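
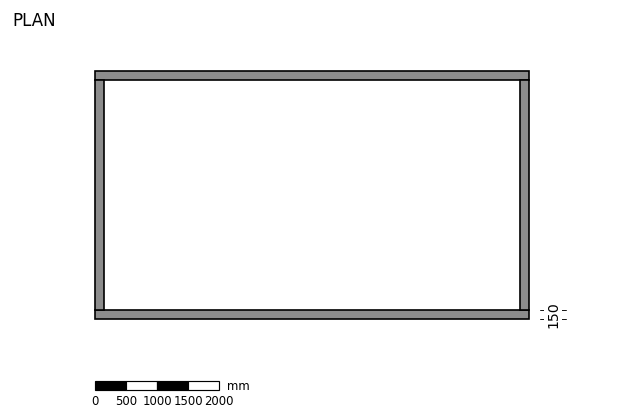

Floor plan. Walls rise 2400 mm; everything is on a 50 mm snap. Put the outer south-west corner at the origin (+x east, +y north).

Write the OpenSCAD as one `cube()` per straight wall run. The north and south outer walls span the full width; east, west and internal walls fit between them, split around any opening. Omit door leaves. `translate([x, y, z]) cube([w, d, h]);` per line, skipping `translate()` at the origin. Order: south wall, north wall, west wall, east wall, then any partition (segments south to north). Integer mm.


cube([7000, 150, 2400]);
translate([0, 3850, 0]) cube([7000, 150, 2400]);
translate([0, 150, 0]) cube([150, 3700, 2400]);
translate([6850, 150, 0]) cube([150, 3700, 2400]);


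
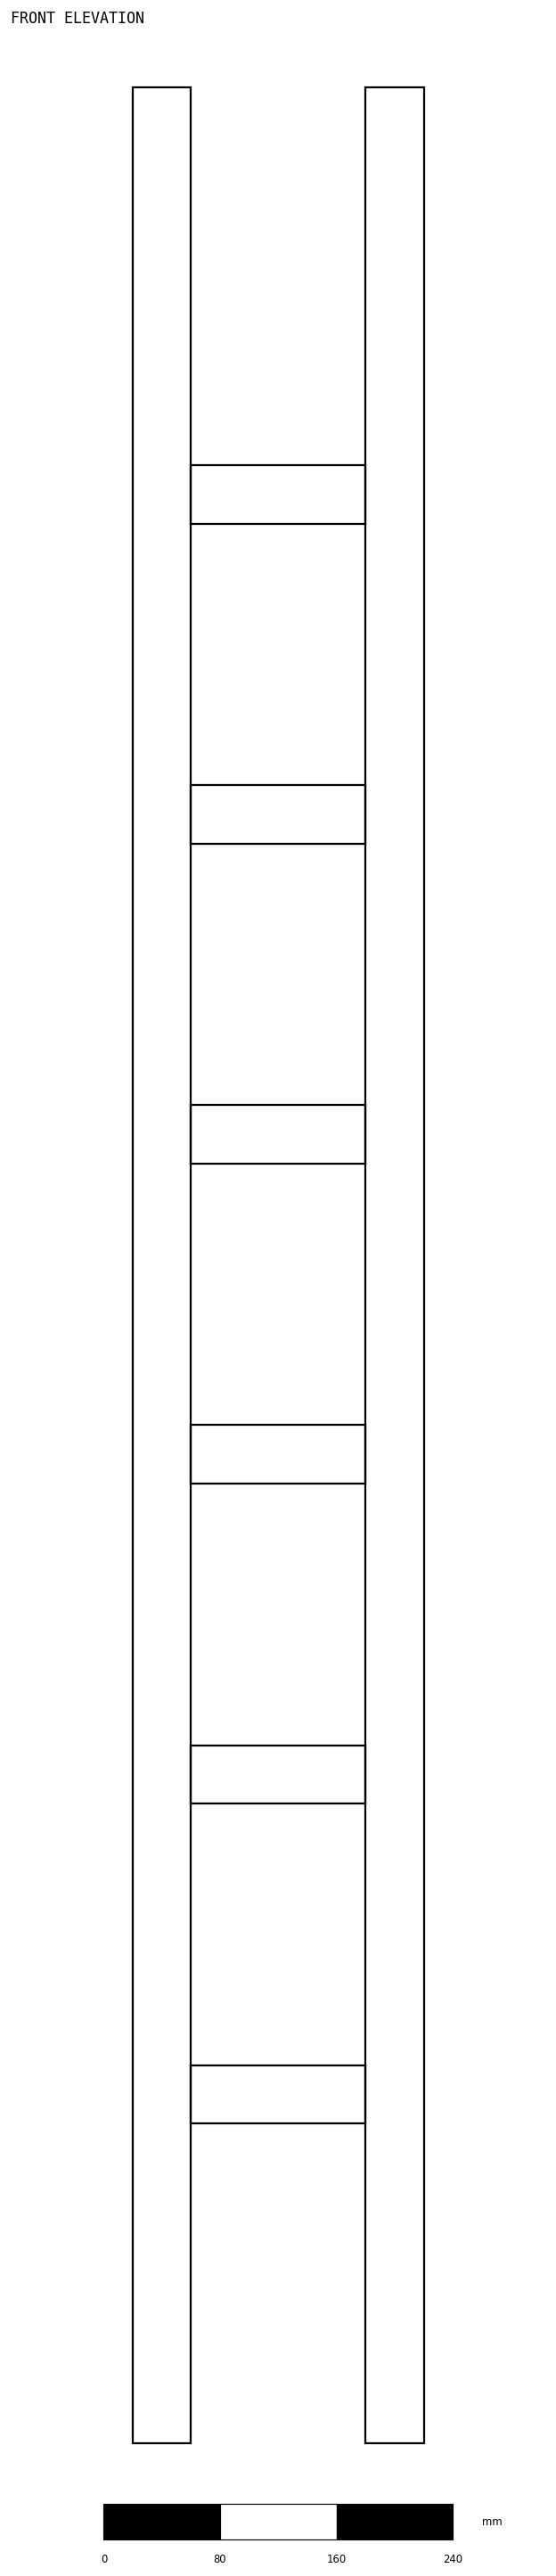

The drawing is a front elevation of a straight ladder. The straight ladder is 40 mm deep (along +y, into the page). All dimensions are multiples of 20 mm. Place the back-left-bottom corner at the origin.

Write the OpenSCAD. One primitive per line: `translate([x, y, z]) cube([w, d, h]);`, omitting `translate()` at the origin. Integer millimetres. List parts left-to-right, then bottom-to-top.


cube([40, 40, 1620]);
translate([40, 0, 220]) cube([120, 40, 40]);
translate([40, 0, 440]) cube([120, 40, 40]);
translate([40, 0, 660]) cube([120, 40, 40]);
translate([40, 0, 880]) cube([120, 40, 40]);
translate([40, 0, 1100]) cube([120, 40, 40]);
translate([40, 0, 1320]) cube([120, 40, 40]);
translate([160, 0, 0]) cube([40, 40, 1620]);


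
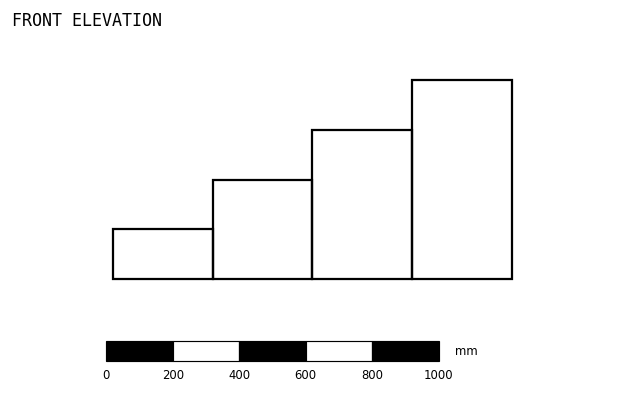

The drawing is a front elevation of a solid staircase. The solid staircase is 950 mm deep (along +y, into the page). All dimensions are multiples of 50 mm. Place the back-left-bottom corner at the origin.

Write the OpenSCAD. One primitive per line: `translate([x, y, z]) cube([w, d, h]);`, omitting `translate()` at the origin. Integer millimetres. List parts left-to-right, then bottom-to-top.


cube([300, 950, 150]);
translate([300, 0, 0]) cube([300, 950, 300]);
translate([600, 0, 0]) cube([300, 950, 450]);
translate([900, 0, 0]) cube([300, 950, 600]);


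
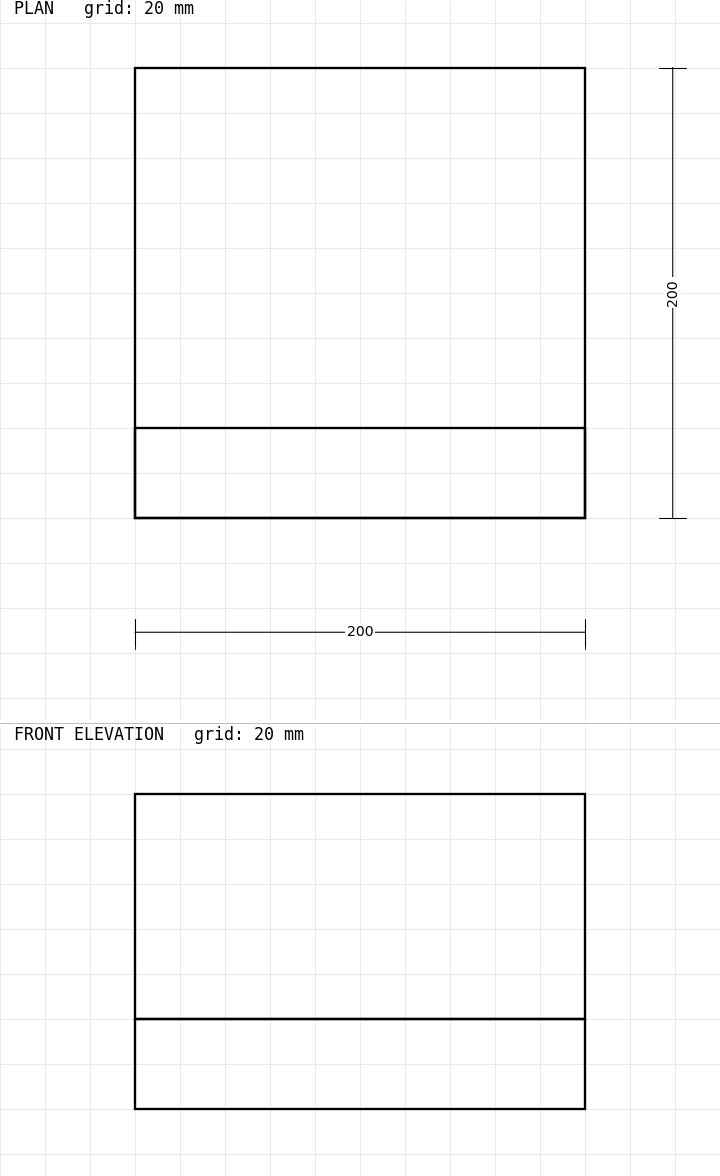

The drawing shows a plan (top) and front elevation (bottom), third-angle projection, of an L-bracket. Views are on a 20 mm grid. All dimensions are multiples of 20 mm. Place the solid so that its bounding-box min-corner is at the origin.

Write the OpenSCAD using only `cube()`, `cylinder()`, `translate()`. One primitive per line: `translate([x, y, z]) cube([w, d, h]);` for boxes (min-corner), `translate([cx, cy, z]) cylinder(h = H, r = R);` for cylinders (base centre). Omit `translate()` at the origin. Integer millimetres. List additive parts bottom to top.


cube([200, 200, 40]);
translate([0, 0, 40]) cube([200, 40, 100]);


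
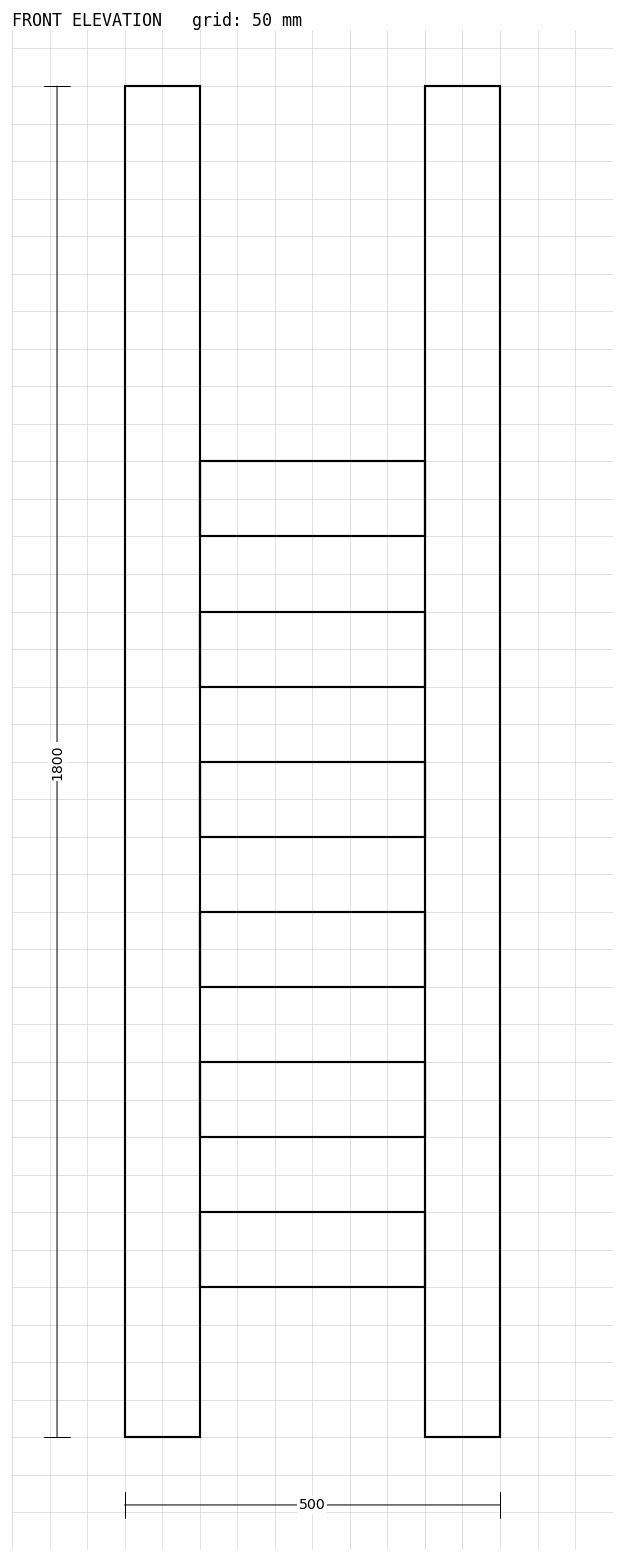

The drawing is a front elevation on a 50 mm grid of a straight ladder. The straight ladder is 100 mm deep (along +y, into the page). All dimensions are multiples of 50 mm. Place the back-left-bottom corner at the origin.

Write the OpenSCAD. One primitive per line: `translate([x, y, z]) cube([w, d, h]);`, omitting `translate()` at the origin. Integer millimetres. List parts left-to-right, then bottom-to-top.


cube([100, 100, 1800]);
translate([100, 0, 200]) cube([300, 100, 100]);
translate([100, 0, 400]) cube([300, 100, 100]);
translate([100, 0, 600]) cube([300, 100, 100]);
translate([100, 0, 800]) cube([300, 100, 100]);
translate([100, 0, 1000]) cube([300, 100, 100]);
translate([100, 0, 1200]) cube([300, 100, 100]);
translate([400, 0, 0]) cube([100, 100, 1800]);


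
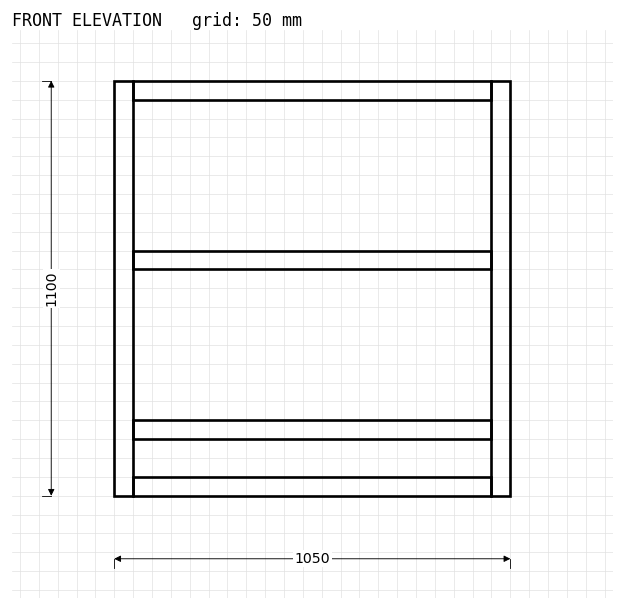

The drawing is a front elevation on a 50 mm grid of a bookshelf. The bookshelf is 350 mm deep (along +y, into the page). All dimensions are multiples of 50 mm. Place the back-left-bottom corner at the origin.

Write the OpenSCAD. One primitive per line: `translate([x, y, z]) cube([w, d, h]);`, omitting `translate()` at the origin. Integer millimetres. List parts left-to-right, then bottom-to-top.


cube([50, 350, 1100]);
translate([50, 0, 0]) cube([950, 350, 50]);
translate([50, 0, 150]) cube([950, 350, 50]);
translate([50, 0, 600]) cube([950, 350, 50]);
translate([50, 0, 1050]) cube([950, 350, 50]);
translate([1000, 0, 0]) cube([50, 350, 1100]);


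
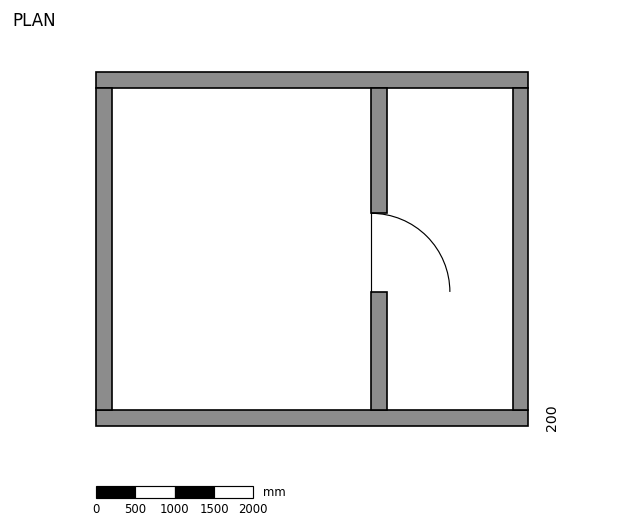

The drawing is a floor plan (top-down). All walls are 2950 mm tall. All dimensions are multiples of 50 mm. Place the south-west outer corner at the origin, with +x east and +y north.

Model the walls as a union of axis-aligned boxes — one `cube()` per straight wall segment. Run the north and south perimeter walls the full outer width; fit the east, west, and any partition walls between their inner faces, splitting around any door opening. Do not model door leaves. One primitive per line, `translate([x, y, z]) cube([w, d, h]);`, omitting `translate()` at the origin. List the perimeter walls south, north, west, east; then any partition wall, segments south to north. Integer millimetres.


cube([5500, 200, 2950]);
translate([0, 4300, 0]) cube([5500, 200, 2950]);
translate([0, 200, 0]) cube([200, 4100, 2950]);
translate([5300, 200, 0]) cube([200, 4100, 2950]);
translate([3500, 200, 0]) cube([200, 1500, 2950]);
translate([3500, 2700, 0]) cube([200, 1600, 2950]);


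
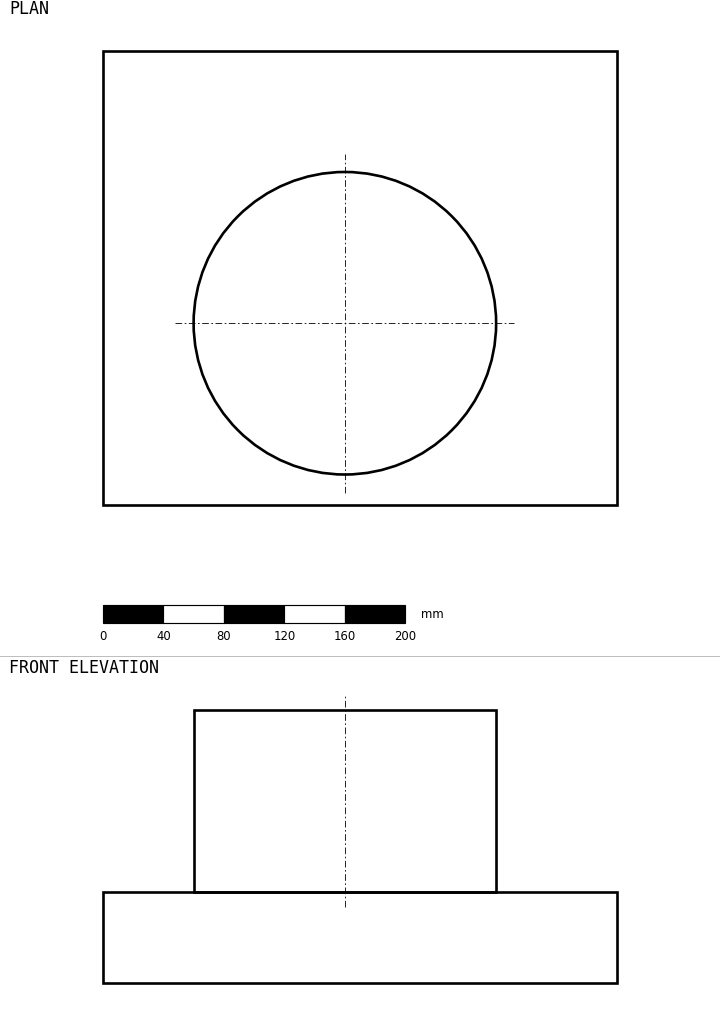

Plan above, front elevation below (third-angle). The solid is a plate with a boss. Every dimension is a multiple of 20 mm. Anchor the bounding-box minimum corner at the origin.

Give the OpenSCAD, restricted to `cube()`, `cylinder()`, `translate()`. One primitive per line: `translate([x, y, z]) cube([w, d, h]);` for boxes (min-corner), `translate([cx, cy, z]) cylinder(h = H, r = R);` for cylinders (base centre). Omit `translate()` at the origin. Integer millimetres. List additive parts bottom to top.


cube([340, 300, 60]);
translate([160, 120, 60]) cylinder(h = 120, r = 100);


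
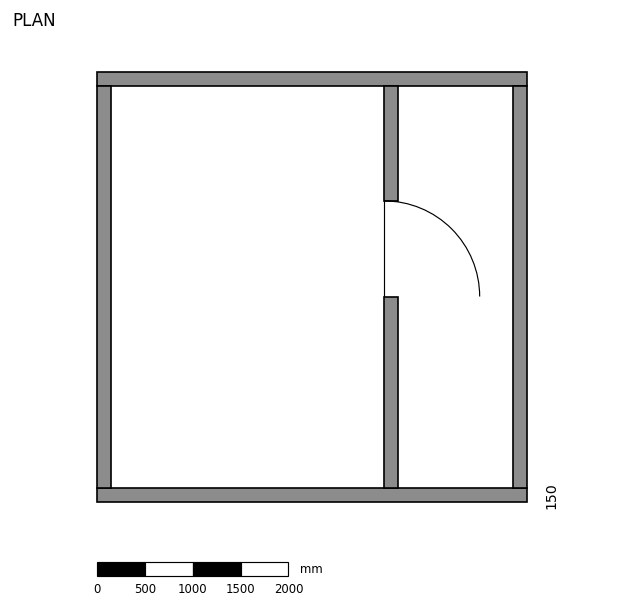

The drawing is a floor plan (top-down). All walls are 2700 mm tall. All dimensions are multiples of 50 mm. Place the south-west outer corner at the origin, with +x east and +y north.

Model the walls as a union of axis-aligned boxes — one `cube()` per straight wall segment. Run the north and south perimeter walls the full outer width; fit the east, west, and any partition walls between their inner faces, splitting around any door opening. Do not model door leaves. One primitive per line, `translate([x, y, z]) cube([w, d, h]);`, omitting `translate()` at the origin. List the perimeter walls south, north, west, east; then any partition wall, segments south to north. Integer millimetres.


cube([4500, 150, 2700]);
translate([0, 4350, 0]) cube([4500, 150, 2700]);
translate([0, 150, 0]) cube([150, 4200, 2700]);
translate([4350, 150, 0]) cube([150, 4200, 2700]);
translate([3000, 150, 0]) cube([150, 2000, 2700]);
translate([3000, 3150, 0]) cube([150, 1200, 2700]);


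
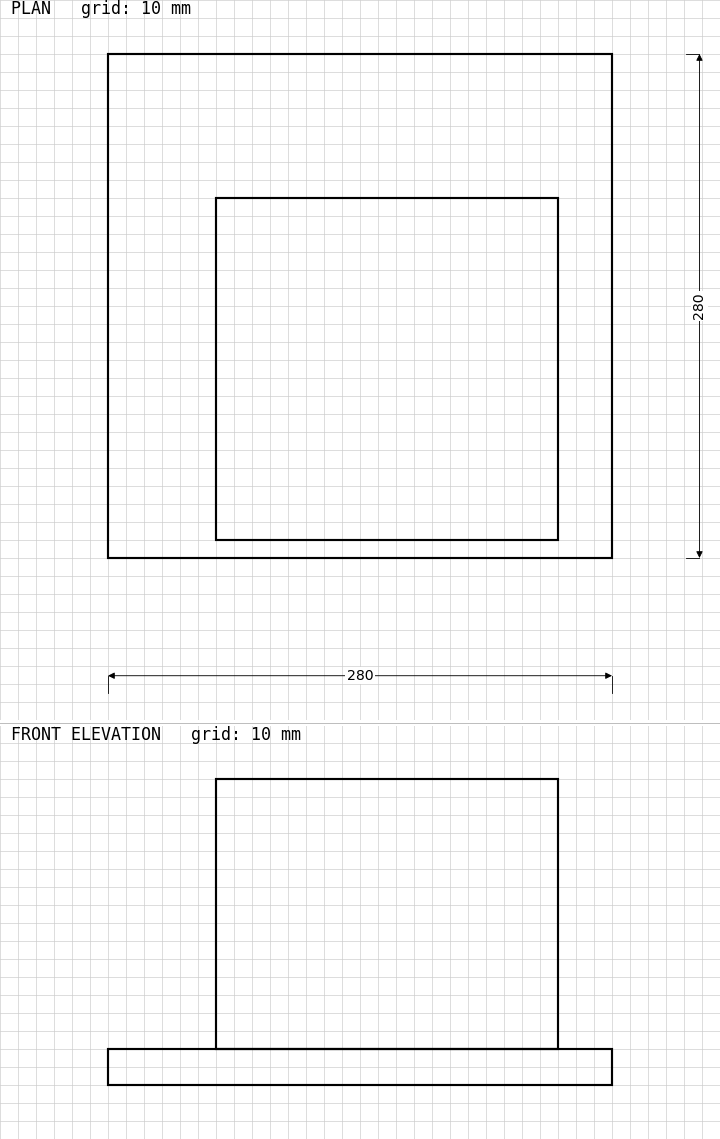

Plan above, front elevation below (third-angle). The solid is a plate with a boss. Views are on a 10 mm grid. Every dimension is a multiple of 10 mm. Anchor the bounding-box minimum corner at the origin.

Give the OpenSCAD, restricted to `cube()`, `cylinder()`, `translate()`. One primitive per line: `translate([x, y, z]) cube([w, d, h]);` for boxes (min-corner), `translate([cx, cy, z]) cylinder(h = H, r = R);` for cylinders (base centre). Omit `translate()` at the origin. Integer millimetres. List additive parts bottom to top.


cube([280, 280, 20]);
translate([60, 10, 20]) cube([190, 190, 150]);


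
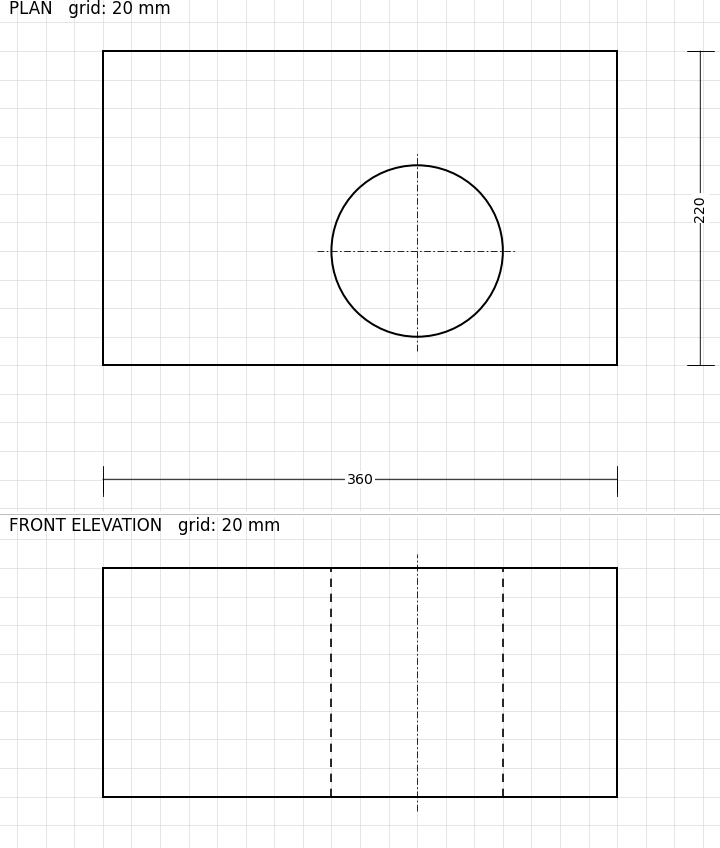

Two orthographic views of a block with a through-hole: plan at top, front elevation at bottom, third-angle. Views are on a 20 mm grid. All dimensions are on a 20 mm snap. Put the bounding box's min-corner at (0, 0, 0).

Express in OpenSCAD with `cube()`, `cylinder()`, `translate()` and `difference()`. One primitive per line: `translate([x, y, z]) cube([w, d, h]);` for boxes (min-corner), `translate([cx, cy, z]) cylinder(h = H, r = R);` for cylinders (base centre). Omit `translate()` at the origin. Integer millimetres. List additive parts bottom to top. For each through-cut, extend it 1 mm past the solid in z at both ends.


difference() {
  cube([360, 220, 160]);
  translate([220, 80, -1]) cylinder(h = 162, r = 60);
}


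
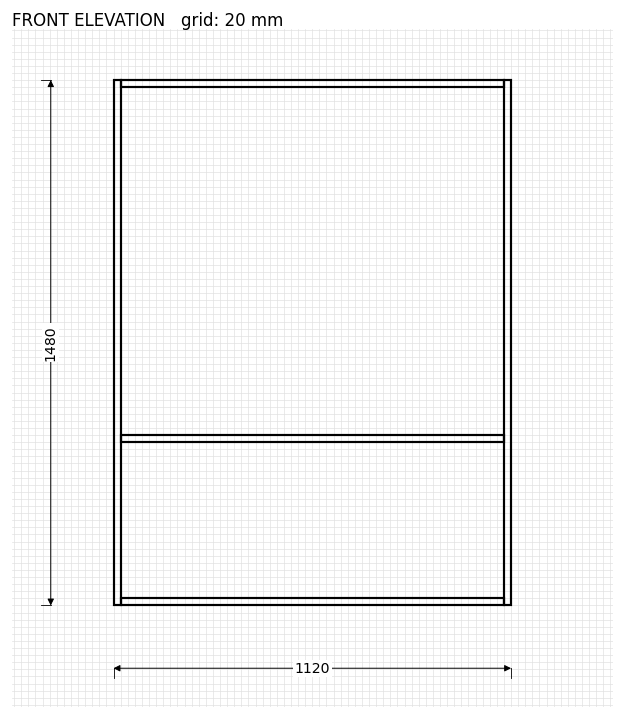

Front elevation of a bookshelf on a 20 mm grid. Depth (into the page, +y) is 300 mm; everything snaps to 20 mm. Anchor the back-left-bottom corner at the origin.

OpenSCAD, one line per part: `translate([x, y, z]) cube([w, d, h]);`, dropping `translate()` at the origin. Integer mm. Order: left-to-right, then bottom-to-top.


cube([20, 300, 1480]);
translate([20, 0, 0]) cube([1080, 300, 20]);
translate([20, 0, 460]) cube([1080, 300, 20]);
translate([20, 0, 1460]) cube([1080, 300, 20]);
translate([1100, 0, 0]) cube([20, 300, 1480]);


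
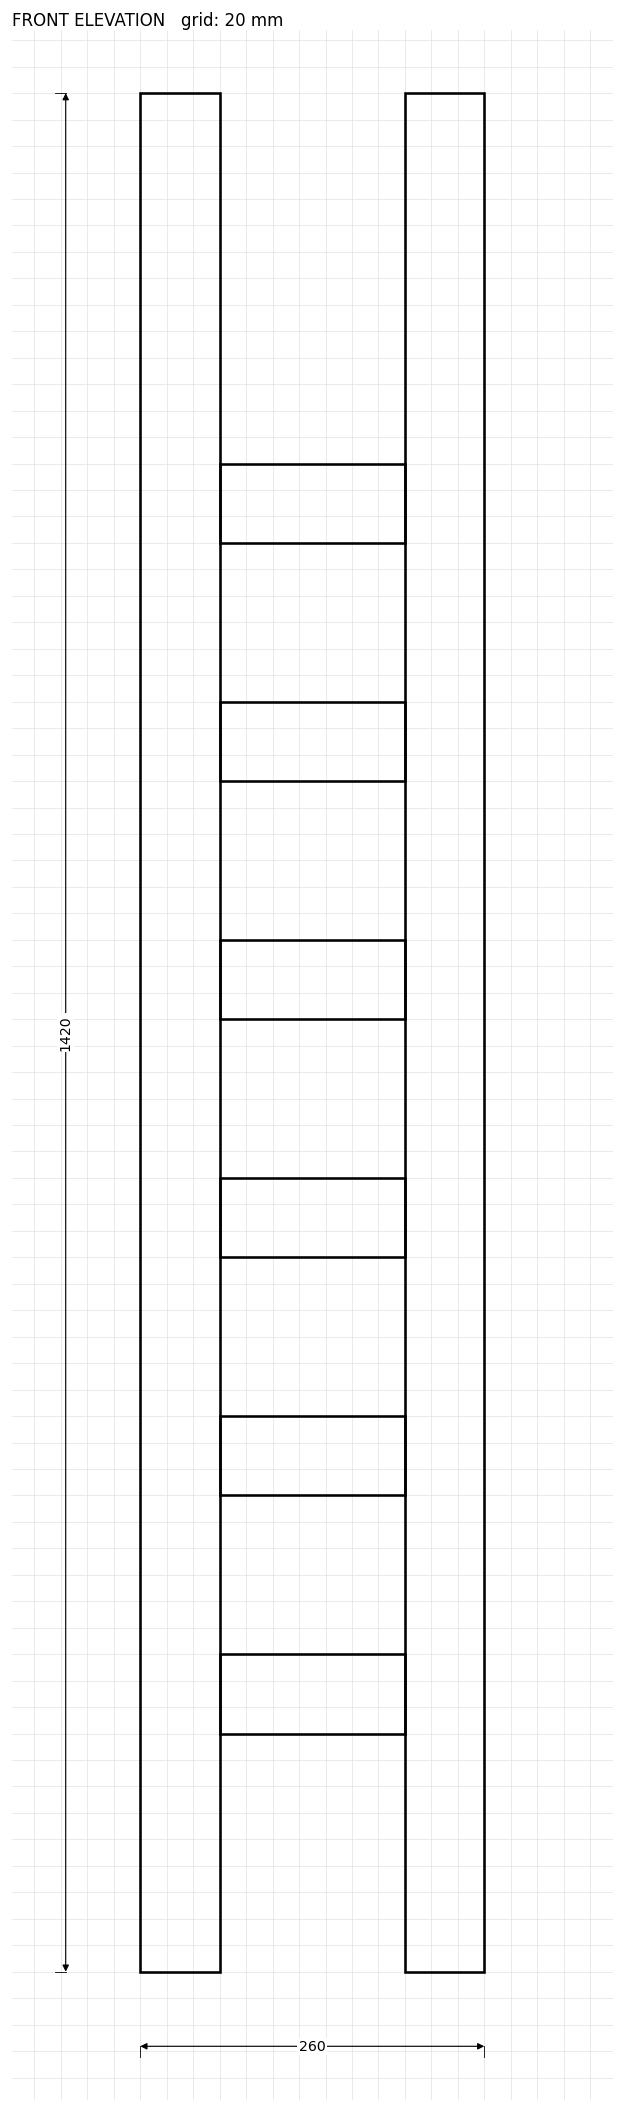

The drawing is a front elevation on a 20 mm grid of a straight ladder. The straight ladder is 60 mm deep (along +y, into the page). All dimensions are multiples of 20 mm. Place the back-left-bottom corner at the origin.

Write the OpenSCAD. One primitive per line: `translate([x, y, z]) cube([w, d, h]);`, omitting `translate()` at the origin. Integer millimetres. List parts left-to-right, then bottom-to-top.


cube([60, 60, 1420]);
translate([60, 0, 180]) cube([140, 60, 60]);
translate([60, 0, 360]) cube([140, 60, 60]);
translate([60, 0, 540]) cube([140, 60, 60]);
translate([60, 0, 720]) cube([140, 60, 60]);
translate([60, 0, 900]) cube([140, 60, 60]);
translate([60, 0, 1080]) cube([140, 60, 60]);
translate([200, 0, 0]) cube([60, 60, 1420]);


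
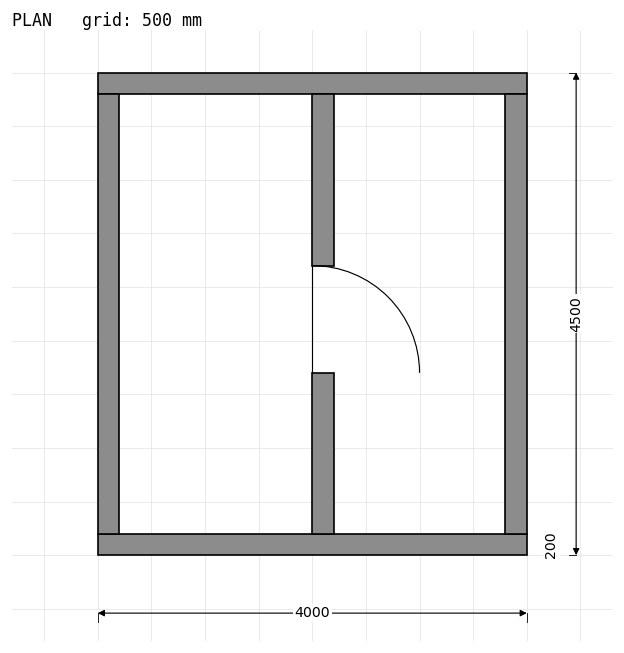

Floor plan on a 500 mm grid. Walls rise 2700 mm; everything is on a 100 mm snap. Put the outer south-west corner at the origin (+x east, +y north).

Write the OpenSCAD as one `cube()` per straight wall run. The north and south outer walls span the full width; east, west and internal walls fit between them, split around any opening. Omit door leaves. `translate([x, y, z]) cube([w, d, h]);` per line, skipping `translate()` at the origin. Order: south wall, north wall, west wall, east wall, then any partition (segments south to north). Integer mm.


cube([4000, 200, 2700]);
translate([0, 4300, 0]) cube([4000, 200, 2700]);
translate([0, 200, 0]) cube([200, 4100, 2700]);
translate([3800, 200, 0]) cube([200, 4100, 2700]);
translate([2000, 200, 0]) cube([200, 1500, 2700]);
translate([2000, 2700, 0]) cube([200, 1600, 2700]);


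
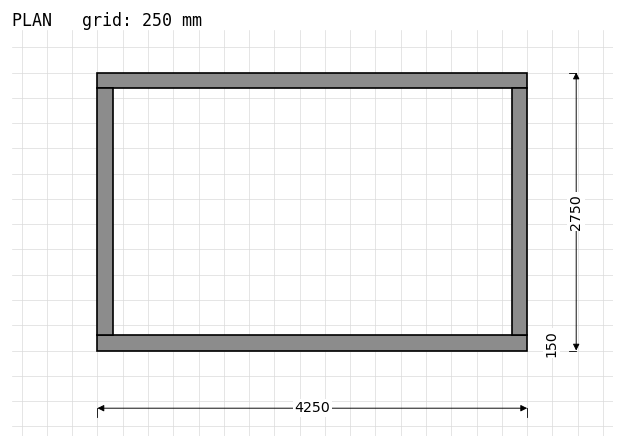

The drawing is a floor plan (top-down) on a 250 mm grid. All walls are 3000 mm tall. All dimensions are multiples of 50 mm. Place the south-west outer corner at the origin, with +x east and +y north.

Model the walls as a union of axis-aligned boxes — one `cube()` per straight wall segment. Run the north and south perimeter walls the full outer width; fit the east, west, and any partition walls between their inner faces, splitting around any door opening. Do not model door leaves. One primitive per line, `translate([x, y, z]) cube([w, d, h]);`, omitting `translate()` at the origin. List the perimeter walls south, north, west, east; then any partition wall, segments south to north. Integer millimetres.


cube([4250, 150, 3000]);
translate([0, 2600, 0]) cube([4250, 150, 3000]);
translate([0, 150, 0]) cube([150, 2450, 3000]);
translate([4100, 150, 0]) cube([150, 2450, 3000]);


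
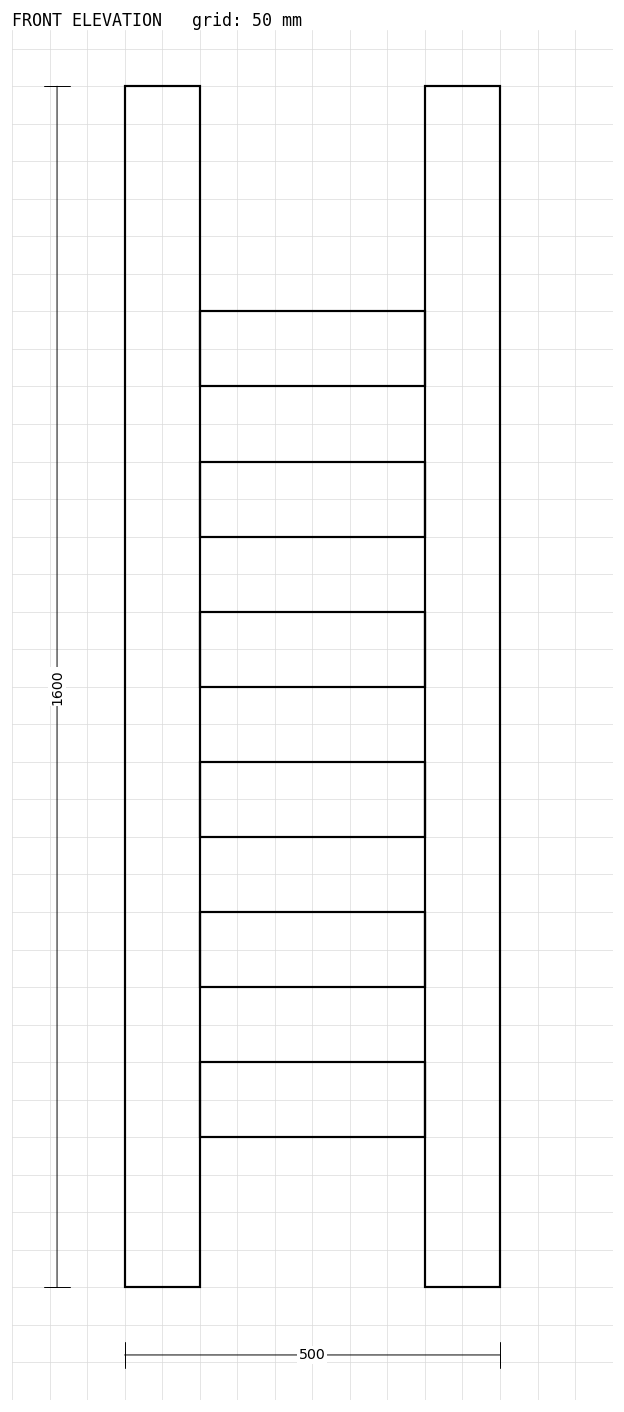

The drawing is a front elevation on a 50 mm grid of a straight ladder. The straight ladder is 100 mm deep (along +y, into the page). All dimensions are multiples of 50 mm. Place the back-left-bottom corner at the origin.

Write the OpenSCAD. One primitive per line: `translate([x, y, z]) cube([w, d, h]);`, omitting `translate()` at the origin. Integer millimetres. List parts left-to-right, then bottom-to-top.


cube([100, 100, 1600]);
translate([100, 0, 200]) cube([300, 100, 100]);
translate([100, 0, 400]) cube([300, 100, 100]);
translate([100, 0, 600]) cube([300, 100, 100]);
translate([100, 0, 800]) cube([300, 100, 100]);
translate([100, 0, 1000]) cube([300, 100, 100]);
translate([100, 0, 1200]) cube([300, 100, 100]);
translate([400, 0, 0]) cube([100, 100, 1600]);


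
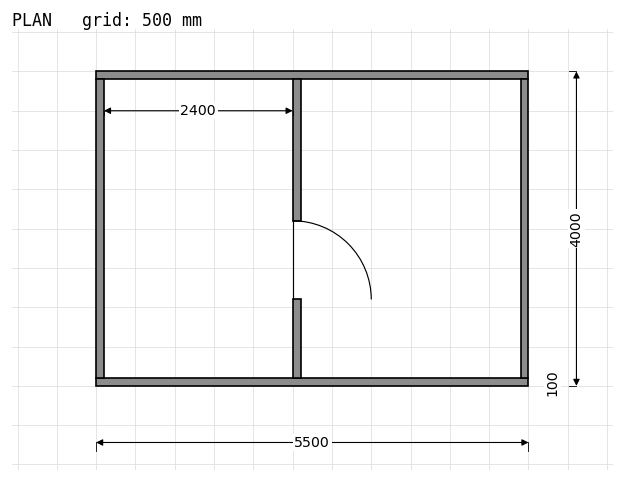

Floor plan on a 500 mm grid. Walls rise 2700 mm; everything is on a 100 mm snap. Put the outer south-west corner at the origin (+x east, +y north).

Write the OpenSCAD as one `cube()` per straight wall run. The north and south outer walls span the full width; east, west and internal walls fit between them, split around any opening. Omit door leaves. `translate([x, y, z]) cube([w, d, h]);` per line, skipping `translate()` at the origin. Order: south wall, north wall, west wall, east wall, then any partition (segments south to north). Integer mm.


cube([5500, 100, 2700]);
translate([0, 3900, 0]) cube([5500, 100, 2700]);
translate([0, 100, 0]) cube([100, 3800, 2700]);
translate([5400, 100, 0]) cube([100, 3800, 2700]);
translate([2500, 100, 0]) cube([100, 1000, 2700]);
translate([2500, 2100, 0]) cube([100, 1800, 2700]);


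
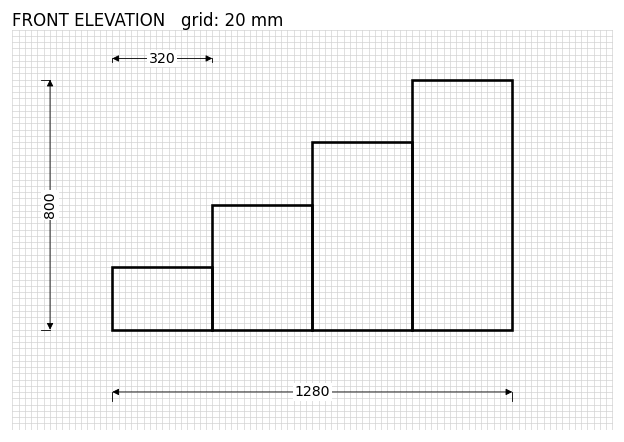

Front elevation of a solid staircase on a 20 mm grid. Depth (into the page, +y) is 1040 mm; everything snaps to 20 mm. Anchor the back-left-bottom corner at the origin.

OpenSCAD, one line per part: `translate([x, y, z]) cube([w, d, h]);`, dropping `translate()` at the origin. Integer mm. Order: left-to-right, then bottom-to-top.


cube([320, 1040, 200]);
translate([320, 0, 0]) cube([320, 1040, 400]);
translate([640, 0, 0]) cube([320, 1040, 600]);
translate([960, 0, 0]) cube([320, 1040, 800]);


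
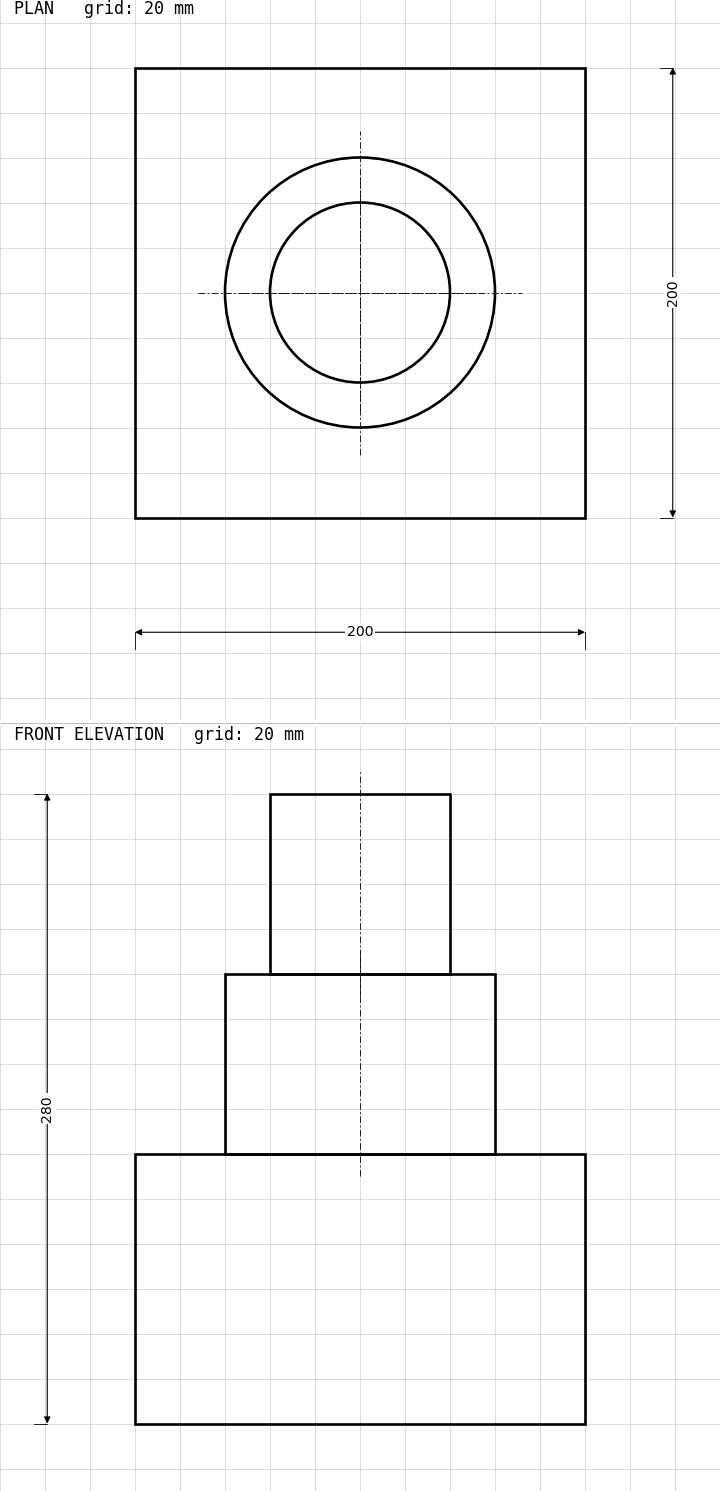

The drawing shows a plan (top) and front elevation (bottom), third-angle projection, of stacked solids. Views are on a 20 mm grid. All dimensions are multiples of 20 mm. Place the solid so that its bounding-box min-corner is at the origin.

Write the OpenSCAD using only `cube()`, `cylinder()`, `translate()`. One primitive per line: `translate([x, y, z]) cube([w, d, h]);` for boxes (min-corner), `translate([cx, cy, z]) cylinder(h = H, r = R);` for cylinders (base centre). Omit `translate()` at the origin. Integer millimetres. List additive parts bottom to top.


cube([200, 200, 120]);
translate([100, 100, 120]) cylinder(h = 80, r = 60);
translate([100, 100, 200]) cylinder(h = 80, r = 40);


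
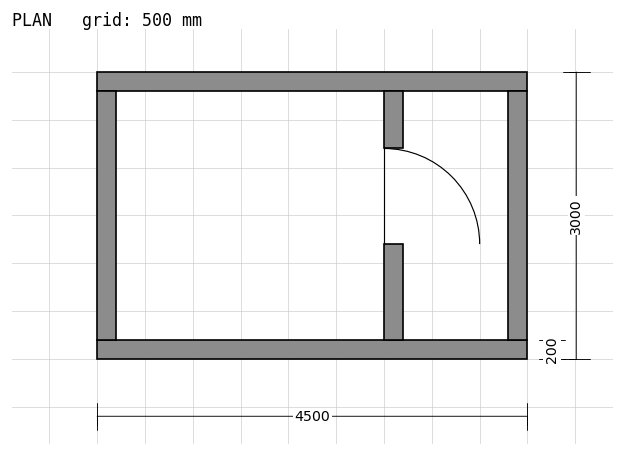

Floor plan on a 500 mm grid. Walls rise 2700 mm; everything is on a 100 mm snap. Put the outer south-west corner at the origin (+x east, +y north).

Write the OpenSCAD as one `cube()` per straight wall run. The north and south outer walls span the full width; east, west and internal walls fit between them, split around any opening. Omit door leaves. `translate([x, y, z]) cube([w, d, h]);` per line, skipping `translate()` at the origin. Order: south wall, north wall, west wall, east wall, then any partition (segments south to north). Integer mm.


cube([4500, 200, 2700]);
translate([0, 2800, 0]) cube([4500, 200, 2700]);
translate([0, 200, 0]) cube([200, 2600, 2700]);
translate([4300, 200, 0]) cube([200, 2600, 2700]);
translate([3000, 200, 0]) cube([200, 1000, 2700]);
translate([3000, 2200, 0]) cube([200, 600, 2700]);


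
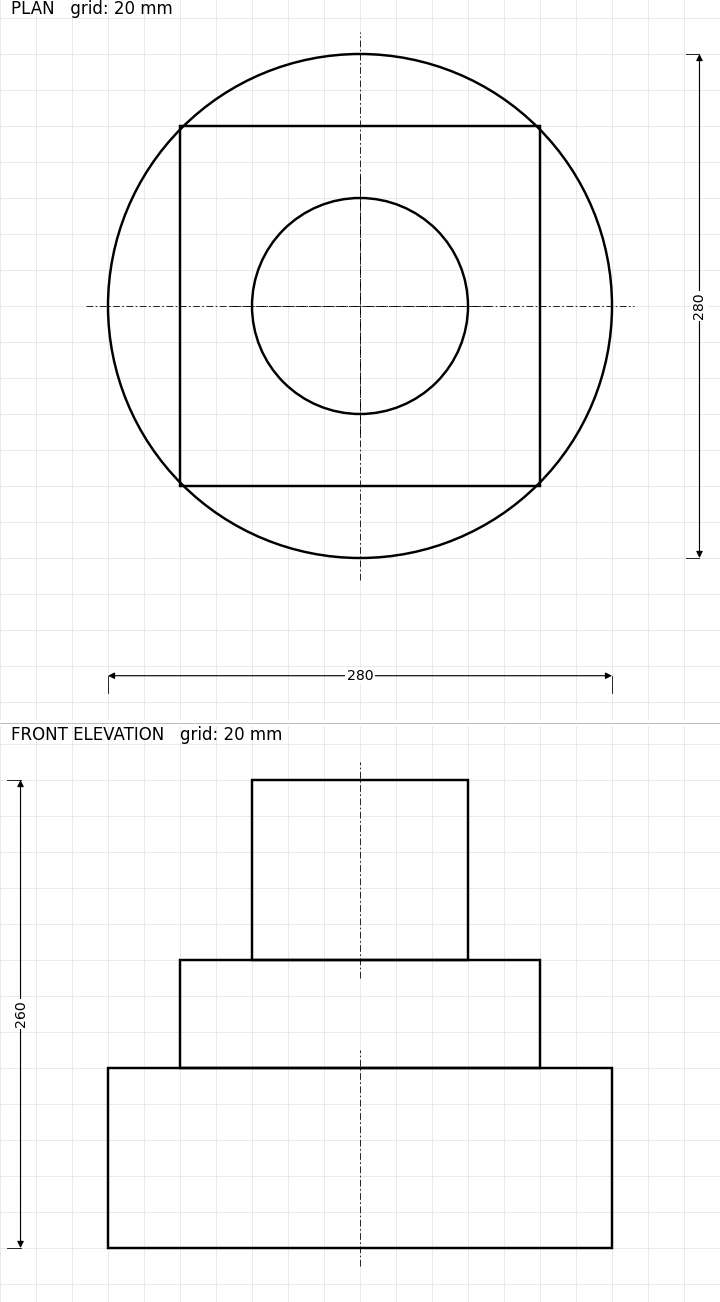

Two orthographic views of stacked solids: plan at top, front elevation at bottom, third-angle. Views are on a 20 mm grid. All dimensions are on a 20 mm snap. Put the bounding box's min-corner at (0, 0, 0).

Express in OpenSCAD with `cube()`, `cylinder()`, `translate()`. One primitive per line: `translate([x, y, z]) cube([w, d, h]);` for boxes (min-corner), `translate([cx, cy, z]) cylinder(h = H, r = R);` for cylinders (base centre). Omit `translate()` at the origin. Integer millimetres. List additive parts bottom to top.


translate([140, 140, 0]) cylinder(h = 100, r = 140);
translate([40, 40, 100]) cube([200, 200, 60]);
translate([140, 140, 160]) cylinder(h = 100, r = 60);


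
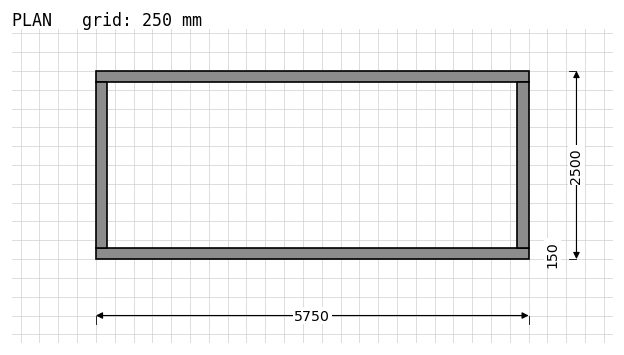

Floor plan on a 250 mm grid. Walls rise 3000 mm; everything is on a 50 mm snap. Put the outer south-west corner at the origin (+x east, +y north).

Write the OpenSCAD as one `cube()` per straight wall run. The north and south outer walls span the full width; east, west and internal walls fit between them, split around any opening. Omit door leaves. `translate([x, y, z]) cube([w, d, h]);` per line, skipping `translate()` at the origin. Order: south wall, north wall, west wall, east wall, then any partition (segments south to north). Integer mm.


cube([5750, 150, 3000]);
translate([0, 2350, 0]) cube([5750, 150, 3000]);
translate([0, 150, 0]) cube([150, 2200, 3000]);
translate([5600, 150, 0]) cube([150, 2200, 3000]);


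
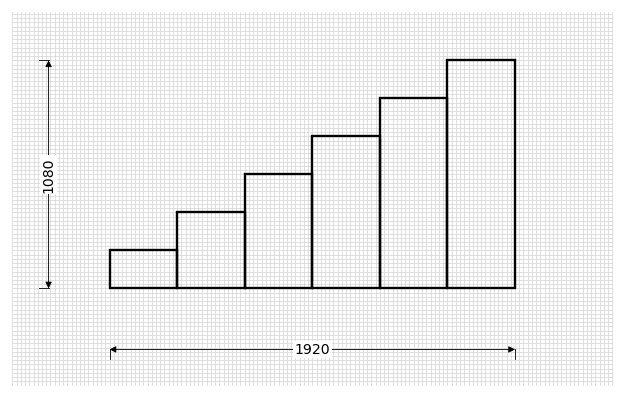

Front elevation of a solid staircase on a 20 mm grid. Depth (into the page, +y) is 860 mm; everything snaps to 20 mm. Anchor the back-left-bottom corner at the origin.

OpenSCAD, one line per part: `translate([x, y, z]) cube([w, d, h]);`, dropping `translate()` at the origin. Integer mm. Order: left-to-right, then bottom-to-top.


cube([320, 860, 180]);
translate([320, 0, 0]) cube([320, 860, 360]);
translate([640, 0, 0]) cube([320, 860, 540]);
translate([960, 0, 0]) cube([320, 860, 720]);
translate([1280, 0, 0]) cube([320, 860, 900]);
translate([1600, 0, 0]) cube([320, 860, 1080]);


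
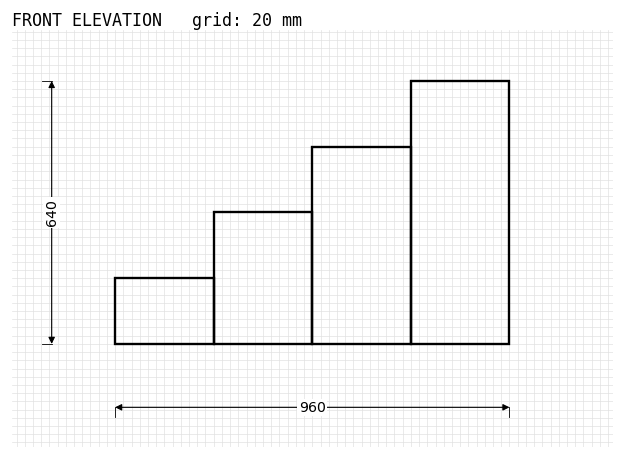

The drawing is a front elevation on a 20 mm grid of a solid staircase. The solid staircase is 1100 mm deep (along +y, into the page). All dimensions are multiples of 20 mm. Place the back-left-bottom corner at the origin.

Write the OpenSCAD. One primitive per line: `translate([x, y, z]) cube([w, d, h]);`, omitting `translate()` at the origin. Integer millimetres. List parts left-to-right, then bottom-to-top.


cube([240, 1100, 160]);
translate([240, 0, 0]) cube([240, 1100, 320]);
translate([480, 0, 0]) cube([240, 1100, 480]);
translate([720, 0, 0]) cube([240, 1100, 640]);


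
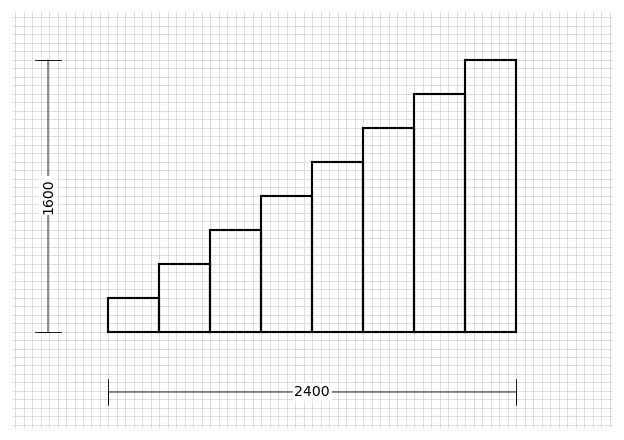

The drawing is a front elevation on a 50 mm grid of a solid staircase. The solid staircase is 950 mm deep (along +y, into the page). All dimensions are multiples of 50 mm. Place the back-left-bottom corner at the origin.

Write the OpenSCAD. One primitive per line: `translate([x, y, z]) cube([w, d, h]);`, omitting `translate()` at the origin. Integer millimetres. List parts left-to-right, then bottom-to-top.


cube([300, 950, 200]);
translate([300, 0, 0]) cube([300, 950, 400]);
translate([600, 0, 0]) cube([300, 950, 600]);
translate([900, 0, 0]) cube([300, 950, 800]);
translate([1200, 0, 0]) cube([300, 950, 1000]);
translate([1500, 0, 0]) cube([300, 950, 1200]);
translate([1800, 0, 0]) cube([300, 950, 1400]);
translate([2100, 0, 0]) cube([300, 950, 1600]);


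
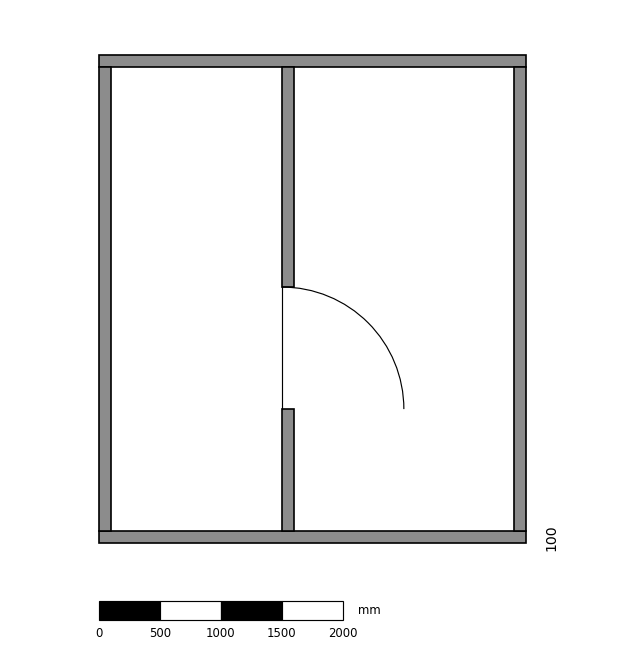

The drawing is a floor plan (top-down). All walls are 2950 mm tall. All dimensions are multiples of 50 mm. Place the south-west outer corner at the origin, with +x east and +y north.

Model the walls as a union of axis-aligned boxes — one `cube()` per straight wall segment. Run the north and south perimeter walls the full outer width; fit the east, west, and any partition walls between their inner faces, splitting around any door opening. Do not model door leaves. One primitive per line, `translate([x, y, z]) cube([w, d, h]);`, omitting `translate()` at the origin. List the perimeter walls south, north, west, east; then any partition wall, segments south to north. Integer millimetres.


cube([3500, 100, 2950]);
translate([0, 3900, 0]) cube([3500, 100, 2950]);
translate([0, 100, 0]) cube([100, 3800, 2950]);
translate([3400, 100, 0]) cube([100, 3800, 2950]);
translate([1500, 100, 0]) cube([100, 1000, 2950]);
translate([1500, 2100, 0]) cube([100, 1800, 2950]);


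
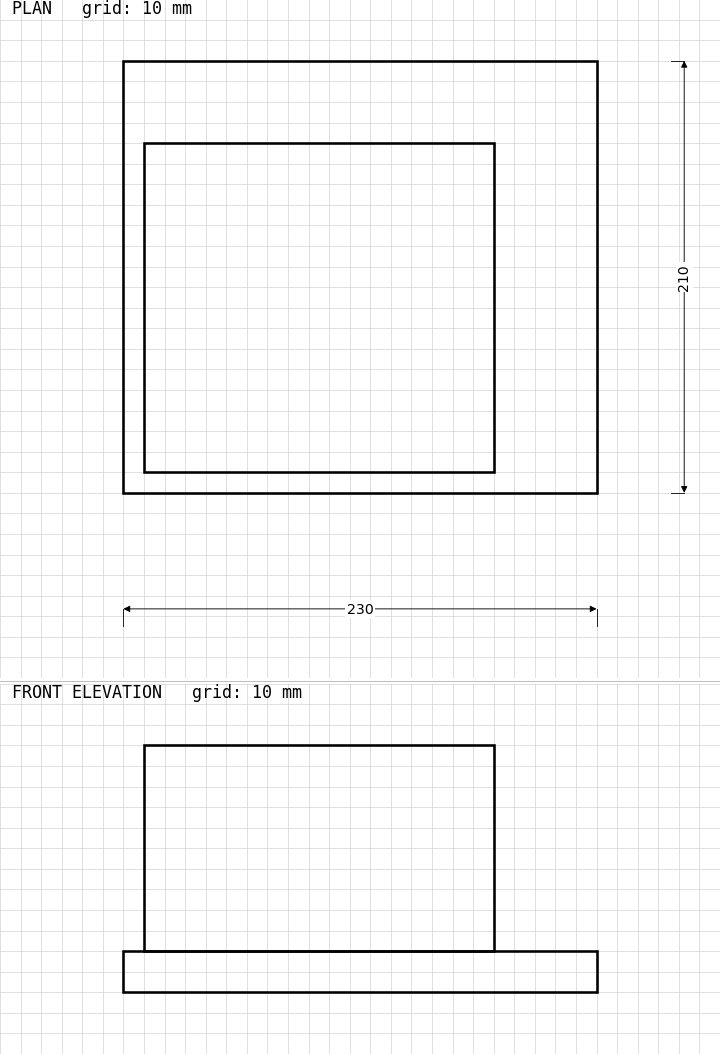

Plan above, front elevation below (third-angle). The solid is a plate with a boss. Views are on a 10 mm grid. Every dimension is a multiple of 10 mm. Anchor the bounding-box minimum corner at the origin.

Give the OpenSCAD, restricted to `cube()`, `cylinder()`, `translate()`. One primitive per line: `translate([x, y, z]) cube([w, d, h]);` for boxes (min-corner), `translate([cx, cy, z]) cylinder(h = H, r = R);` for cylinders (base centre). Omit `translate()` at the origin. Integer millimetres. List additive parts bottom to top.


cube([230, 210, 20]);
translate([10, 10, 20]) cube([170, 160, 100]);


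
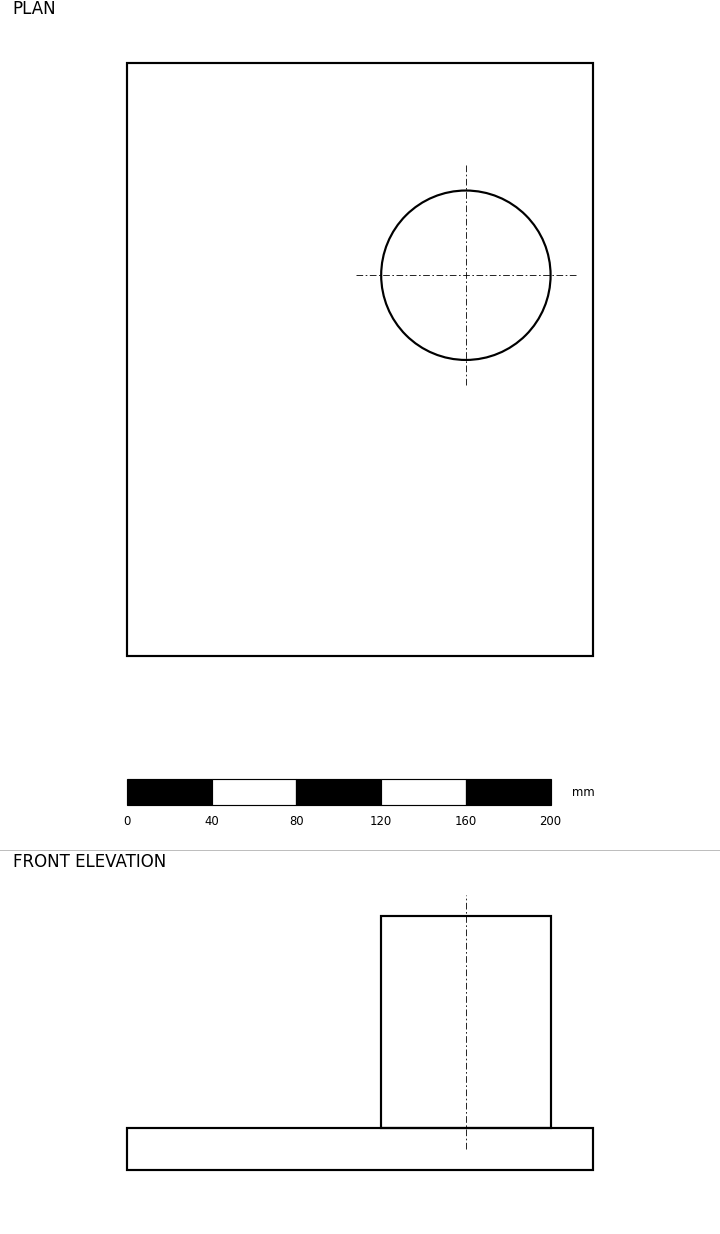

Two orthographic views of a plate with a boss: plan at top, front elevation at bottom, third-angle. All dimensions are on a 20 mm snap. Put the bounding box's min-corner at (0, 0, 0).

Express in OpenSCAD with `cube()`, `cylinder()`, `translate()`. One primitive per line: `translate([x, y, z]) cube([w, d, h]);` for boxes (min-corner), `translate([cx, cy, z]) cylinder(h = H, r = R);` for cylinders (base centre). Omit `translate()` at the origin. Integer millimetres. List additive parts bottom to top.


cube([220, 280, 20]);
translate([160, 180, 20]) cylinder(h = 100, r = 40);


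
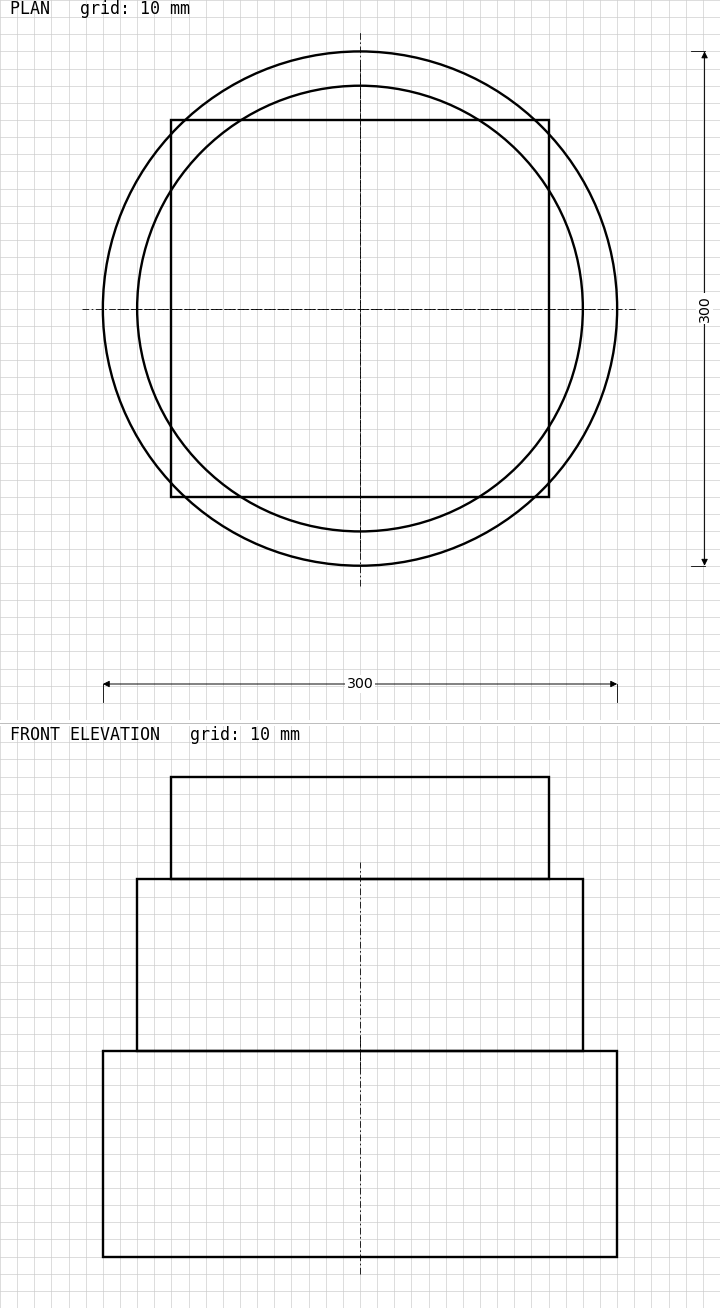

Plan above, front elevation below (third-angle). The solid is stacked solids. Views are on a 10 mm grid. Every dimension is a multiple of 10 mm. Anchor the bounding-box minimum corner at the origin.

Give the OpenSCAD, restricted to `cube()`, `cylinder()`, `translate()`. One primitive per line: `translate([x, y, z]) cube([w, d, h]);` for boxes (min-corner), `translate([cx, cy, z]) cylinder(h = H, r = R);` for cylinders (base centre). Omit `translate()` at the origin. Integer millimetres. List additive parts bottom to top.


translate([150, 150, 0]) cylinder(h = 120, r = 150);
translate([150, 150, 120]) cylinder(h = 100, r = 130);
translate([40, 40, 220]) cube([220, 220, 60]);


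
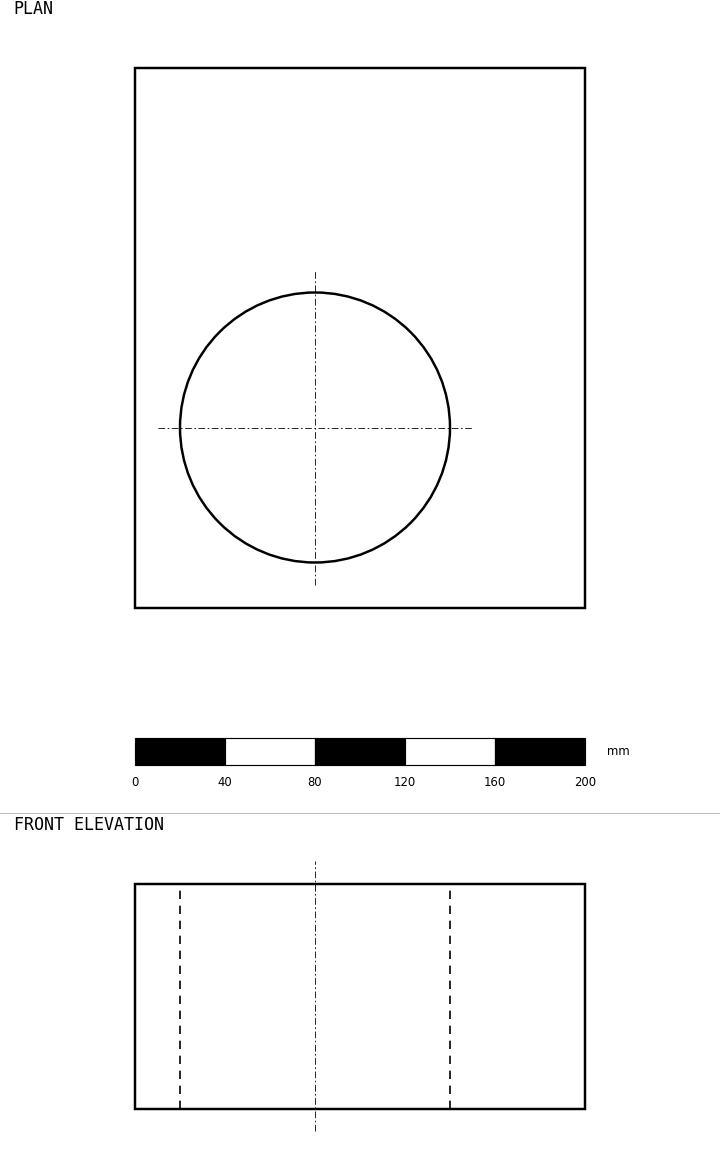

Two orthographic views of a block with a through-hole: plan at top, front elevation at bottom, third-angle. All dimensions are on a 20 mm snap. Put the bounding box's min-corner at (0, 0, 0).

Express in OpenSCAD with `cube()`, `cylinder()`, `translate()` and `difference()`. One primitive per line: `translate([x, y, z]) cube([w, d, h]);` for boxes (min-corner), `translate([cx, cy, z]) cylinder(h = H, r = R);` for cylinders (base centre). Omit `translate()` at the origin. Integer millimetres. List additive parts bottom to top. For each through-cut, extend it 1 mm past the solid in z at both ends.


difference() {
  cube([200, 240, 100]);
  translate([80, 80, -1]) cylinder(h = 102, r = 60);
}


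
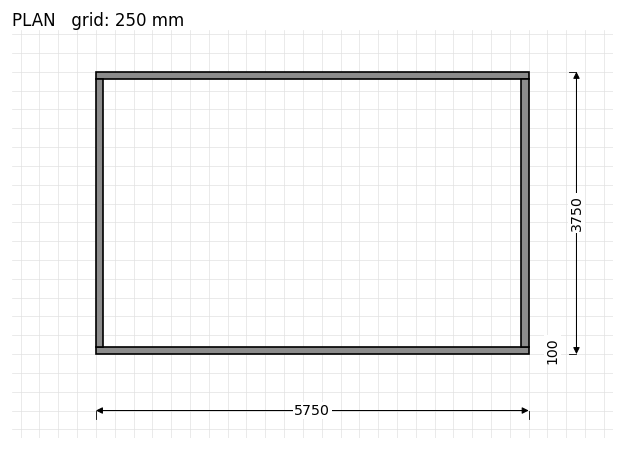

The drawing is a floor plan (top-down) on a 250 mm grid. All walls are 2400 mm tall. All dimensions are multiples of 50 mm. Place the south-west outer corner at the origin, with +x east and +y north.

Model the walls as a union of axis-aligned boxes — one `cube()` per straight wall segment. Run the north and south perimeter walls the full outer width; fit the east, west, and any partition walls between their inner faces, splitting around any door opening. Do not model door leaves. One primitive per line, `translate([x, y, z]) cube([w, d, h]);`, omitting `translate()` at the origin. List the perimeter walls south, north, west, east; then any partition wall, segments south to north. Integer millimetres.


cube([5750, 100, 2400]);
translate([0, 3650, 0]) cube([5750, 100, 2400]);
translate([0, 100, 0]) cube([100, 3550, 2400]);
translate([5650, 100, 0]) cube([100, 3550, 2400]);


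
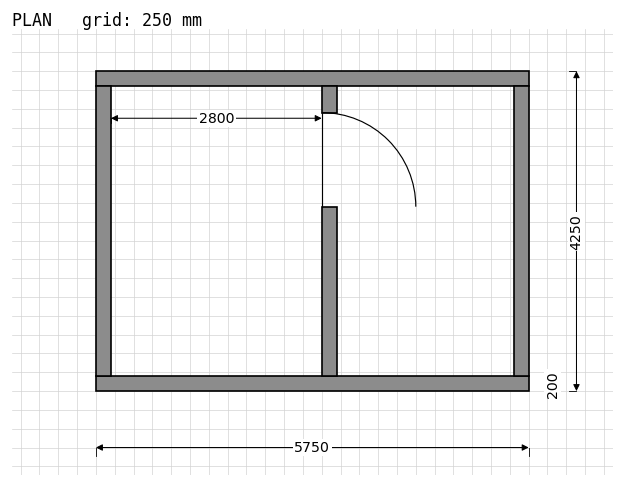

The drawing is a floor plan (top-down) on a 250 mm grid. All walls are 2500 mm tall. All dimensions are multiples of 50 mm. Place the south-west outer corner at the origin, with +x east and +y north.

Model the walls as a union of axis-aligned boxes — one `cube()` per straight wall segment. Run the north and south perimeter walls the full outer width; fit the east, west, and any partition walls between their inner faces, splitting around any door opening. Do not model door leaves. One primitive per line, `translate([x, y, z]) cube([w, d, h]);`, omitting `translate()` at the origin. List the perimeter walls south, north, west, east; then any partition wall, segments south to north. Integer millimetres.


cube([5750, 200, 2500]);
translate([0, 4050, 0]) cube([5750, 200, 2500]);
translate([0, 200, 0]) cube([200, 3850, 2500]);
translate([5550, 200, 0]) cube([200, 3850, 2500]);
translate([3000, 200, 0]) cube([200, 2250, 2500]);
translate([3000, 3700, 0]) cube([200, 350, 2500]);


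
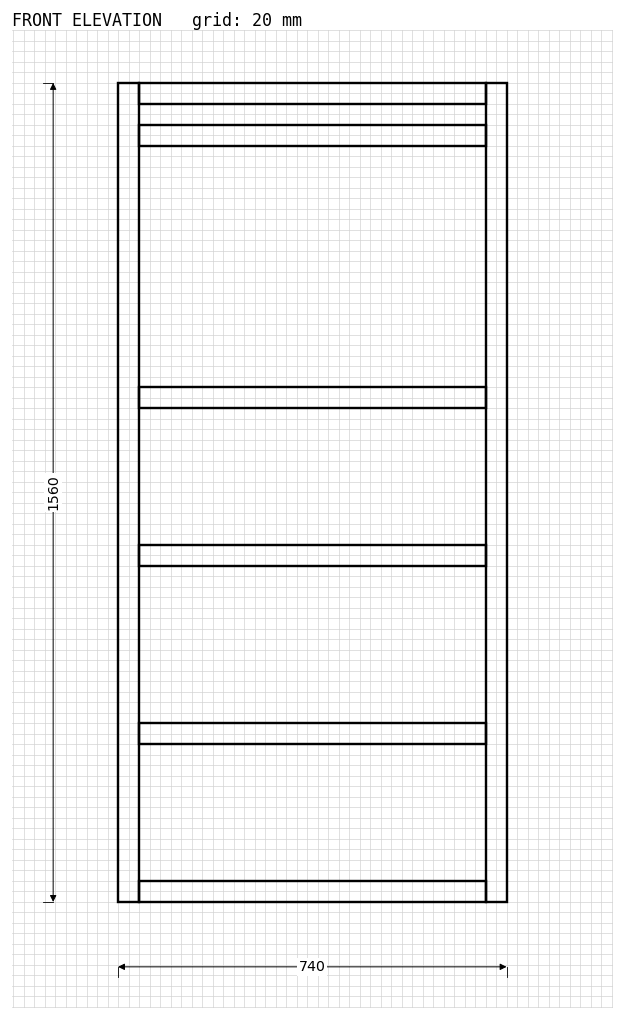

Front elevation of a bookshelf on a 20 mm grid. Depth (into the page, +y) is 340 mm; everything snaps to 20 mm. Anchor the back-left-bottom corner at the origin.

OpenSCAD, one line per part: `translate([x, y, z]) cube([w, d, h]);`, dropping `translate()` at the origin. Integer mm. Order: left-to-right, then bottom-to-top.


cube([40, 340, 1560]);
translate([40, 0, 0]) cube([660, 340, 40]);
translate([40, 0, 300]) cube([660, 340, 40]);
translate([40, 0, 640]) cube([660, 340, 40]);
translate([40, 0, 940]) cube([660, 340, 40]);
translate([40, 0, 1440]) cube([660, 340, 40]);
translate([40, 0, 1520]) cube([660, 340, 40]);
translate([700, 0, 0]) cube([40, 340, 1560]);


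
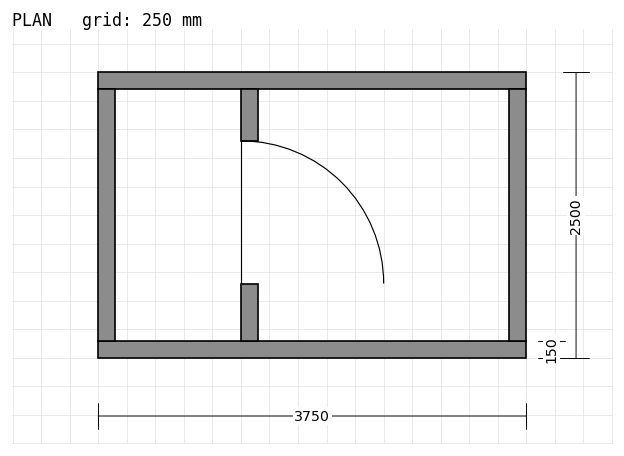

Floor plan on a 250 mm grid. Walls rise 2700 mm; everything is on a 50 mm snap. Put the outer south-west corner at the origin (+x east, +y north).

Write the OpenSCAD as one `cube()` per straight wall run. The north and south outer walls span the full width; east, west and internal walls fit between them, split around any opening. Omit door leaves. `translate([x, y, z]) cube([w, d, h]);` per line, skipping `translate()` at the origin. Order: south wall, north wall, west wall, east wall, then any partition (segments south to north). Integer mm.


cube([3750, 150, 2700]);
translate([0, 2350, 0]) cube([3750, 150, 2700]);
translate([0, 150, 0]) cube([150, 2200, 2700]);
translate([3600, 150, 0]) cube([150, 2200, 2700]);
translate([1250, 150, 0]) cube([150, 500, 2700]);
translate([1250, 1900, 0]) cube([150, 450, 2700]);


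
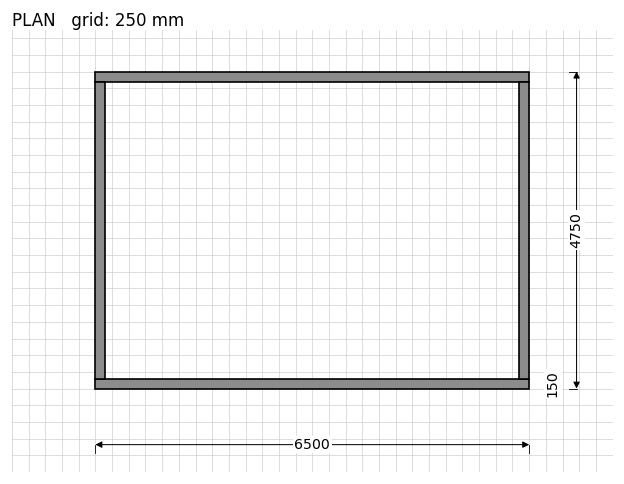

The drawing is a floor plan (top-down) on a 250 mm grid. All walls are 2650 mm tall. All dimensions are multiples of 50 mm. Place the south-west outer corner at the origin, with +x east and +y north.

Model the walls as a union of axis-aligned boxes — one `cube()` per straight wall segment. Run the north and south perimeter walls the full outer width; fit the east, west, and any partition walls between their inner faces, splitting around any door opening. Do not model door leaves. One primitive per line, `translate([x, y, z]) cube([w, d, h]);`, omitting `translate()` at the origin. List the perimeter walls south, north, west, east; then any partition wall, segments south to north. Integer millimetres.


cube([6500, 150, 2650]);
translate([0, 4600, 0]) cube([6500, 150, 2650]);
translate([0, 150, 0]) cube([150, 4450, 2650]);
translate([6350, 150, 0]) cube([150, 4450, 2650]);


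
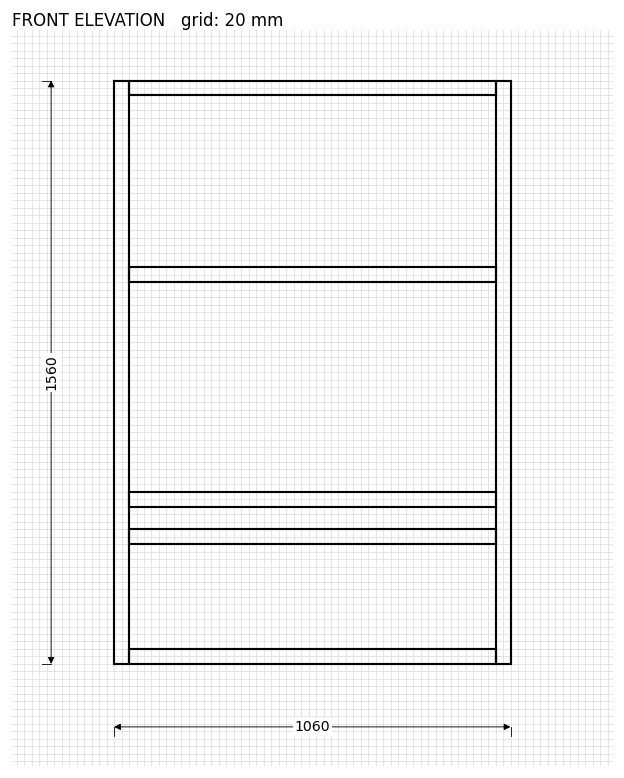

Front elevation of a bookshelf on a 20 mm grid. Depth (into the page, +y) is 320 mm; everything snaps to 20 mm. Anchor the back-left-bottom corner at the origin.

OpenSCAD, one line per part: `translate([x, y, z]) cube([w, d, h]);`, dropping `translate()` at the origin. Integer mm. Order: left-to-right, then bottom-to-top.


cube([40, 320, 1560]);
translate([40, 0, 0]) cube([980, 320, 40]);
translate([40, 0, 320]) cube([980, 320, 40]);
translate([40, 0, 420]) cube([980, 320, 40]);
translate([40, 0, 1020]) cube([980, 320, 40]);
translate([40, 0, 1520]) cube([980, 320, 40]);
translate([1020, 0, 0]) cube([40, 320, 1560]);


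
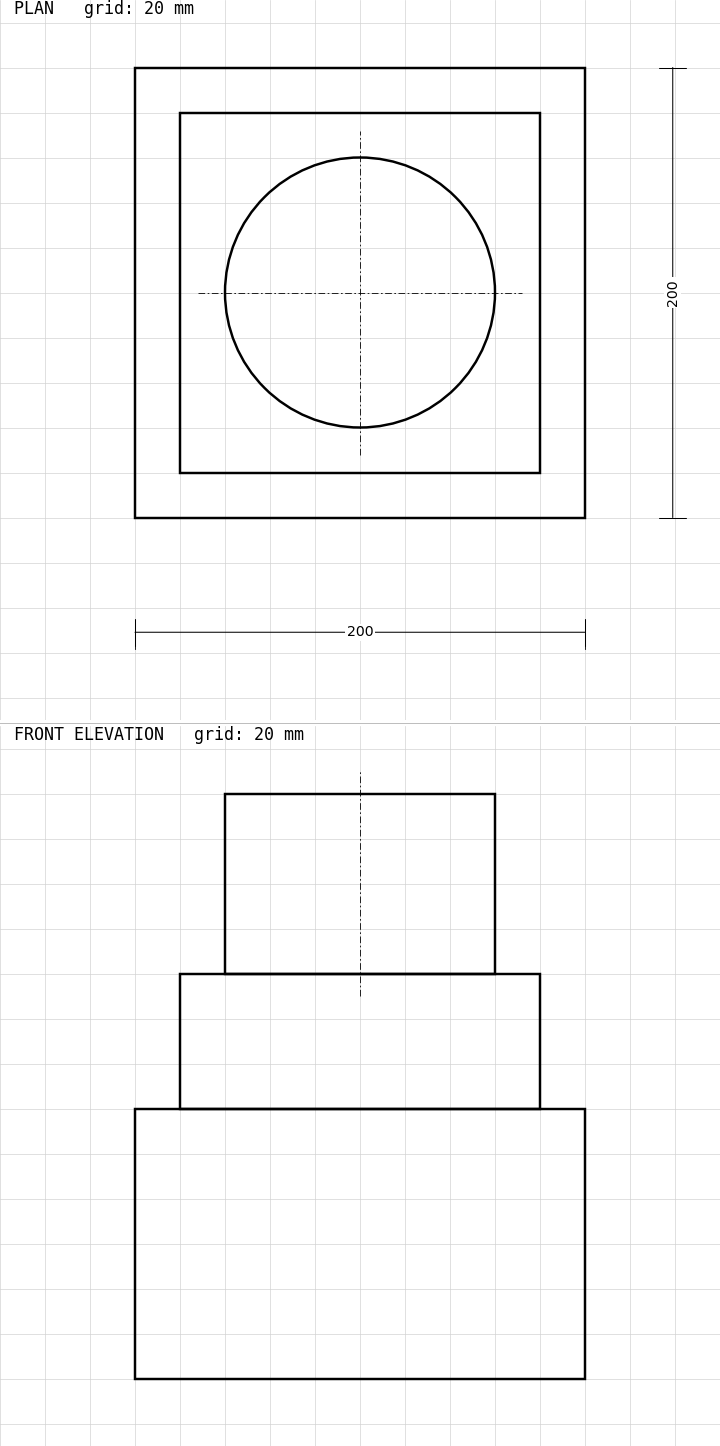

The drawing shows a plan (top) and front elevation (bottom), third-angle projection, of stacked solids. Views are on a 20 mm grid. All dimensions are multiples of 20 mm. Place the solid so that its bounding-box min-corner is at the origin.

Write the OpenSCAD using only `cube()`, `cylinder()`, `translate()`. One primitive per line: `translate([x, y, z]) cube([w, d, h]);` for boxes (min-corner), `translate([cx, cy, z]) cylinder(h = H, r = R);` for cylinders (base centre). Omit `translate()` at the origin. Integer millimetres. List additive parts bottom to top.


cube([200, 200, 120]);
translate([20, 20, 120]) cube([160, 160, 60]);
translate([100, 100, 180]) cylinder(h = 80, r = 60);
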